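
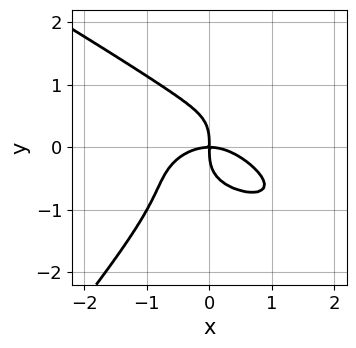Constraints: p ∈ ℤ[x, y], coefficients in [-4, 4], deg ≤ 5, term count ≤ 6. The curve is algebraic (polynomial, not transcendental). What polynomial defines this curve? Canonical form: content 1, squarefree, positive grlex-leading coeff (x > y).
2*x^2*y^2 + 2*x*y^3 - 3*y^4 - 2*x^3 - 3*x*y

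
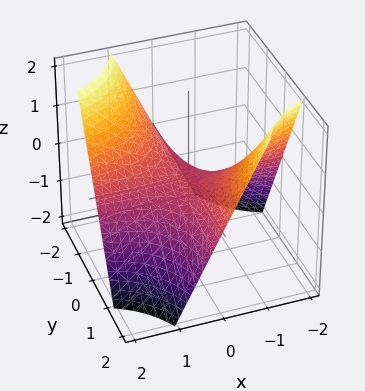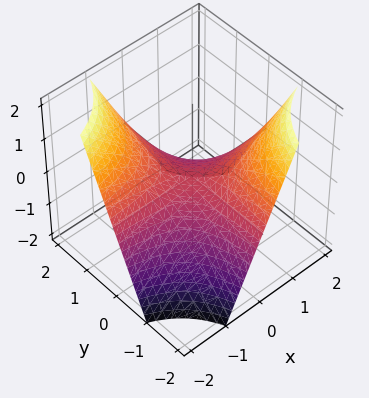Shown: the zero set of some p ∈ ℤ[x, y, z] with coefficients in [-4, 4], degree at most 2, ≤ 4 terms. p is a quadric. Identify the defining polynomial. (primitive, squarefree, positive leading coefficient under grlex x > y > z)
deg p = 2. A hyperbolic paraboloid; a quadric.
Checking where it meets the axes: it meets the z-axis at z = 0 (among the integer gridlines); every point of the y-axis in the box is on the surface; the visible x-axis segment lies entirely on the surface.
These observations pin down the coefficients.

x*y + z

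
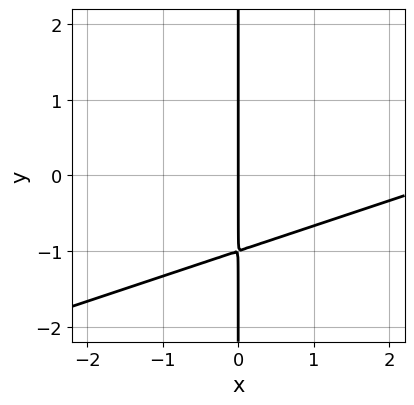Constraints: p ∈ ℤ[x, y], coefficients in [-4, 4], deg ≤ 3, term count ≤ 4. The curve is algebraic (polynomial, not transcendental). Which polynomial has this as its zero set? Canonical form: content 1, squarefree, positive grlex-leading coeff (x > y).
First, the degree is 2 — the shape is more complex than any degree-1 curve.
Then, against the integer gridlines: the visible y-axis segment lies entirely on the curve; one x-axis crossing is at x = 0.
Finally, together with the visible shape, these determine p as stated.

x^2 - 3*x*y - 3*x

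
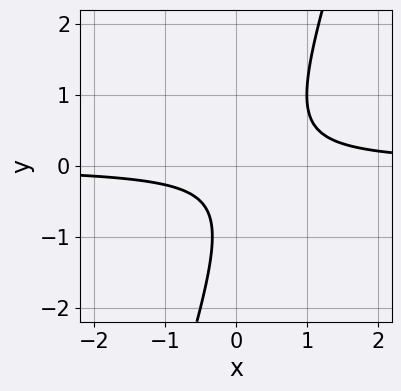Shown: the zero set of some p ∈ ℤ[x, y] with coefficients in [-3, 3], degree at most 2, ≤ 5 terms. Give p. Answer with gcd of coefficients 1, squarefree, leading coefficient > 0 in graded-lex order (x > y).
3*x*y - y^2 - y - 1

1. The degree is 2 — no degree-1 curve has this shape.
2. From the axis intercepts and sections: no y-intercept at any integer in the box; no x-intercept at any integer in the box.
3. Together with the visible shape, these determine p as stated.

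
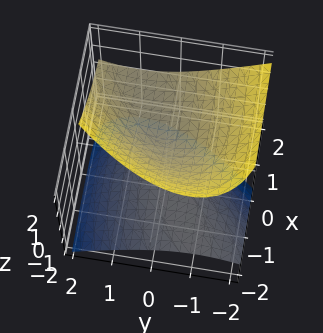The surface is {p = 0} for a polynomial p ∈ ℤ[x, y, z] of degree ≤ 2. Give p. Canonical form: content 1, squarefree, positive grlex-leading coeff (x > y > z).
x^2 - 2*x*y - 3*x*z + 2*y^2 - 3*z^2 + 1

1. There are 2 components. Treating them together as one polynomial.
2. The degree is 2 — a generic line meets the surface in up to 2 points.
3. Observable constraints: no y-intercept at any integer in the box; it misses every integer gridline on the x-axis.
4. Together with the visible shape, these determine p as stated.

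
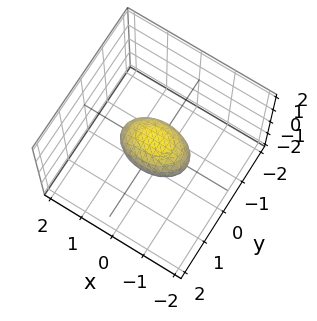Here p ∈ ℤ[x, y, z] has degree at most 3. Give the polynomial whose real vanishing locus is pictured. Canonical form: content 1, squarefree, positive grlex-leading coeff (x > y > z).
x^2 + 2*y^2 + 2*z^2 - 1

1. Degree: bounded and convex; a quadric, so deg p = 2.
2. Symmetries: it's symmetric under x → −x, forcing even powers of x; it's symmetric under z → −z, forcing even powers of z; the y ↦ −y reflection is a symmetry, so y appears only in even powers.
3. Against the integer gridlines: among the integer gridlines, it crosses the x-axis at x ∈ {-1, 1}.
4. Solving for integer coefficients yields p as stated.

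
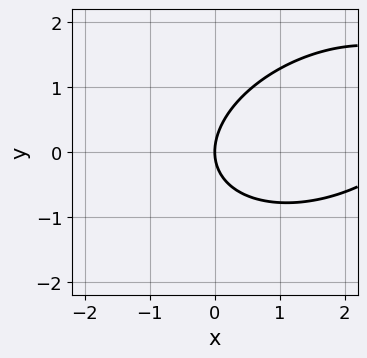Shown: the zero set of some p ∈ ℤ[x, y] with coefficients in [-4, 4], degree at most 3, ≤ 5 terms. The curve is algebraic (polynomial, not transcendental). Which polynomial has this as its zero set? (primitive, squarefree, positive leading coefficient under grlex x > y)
x^2 - x*y + 2*y^2 - 3*x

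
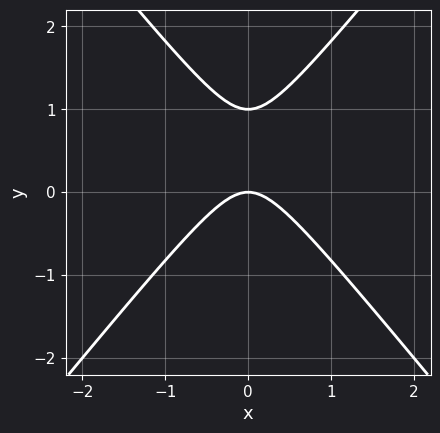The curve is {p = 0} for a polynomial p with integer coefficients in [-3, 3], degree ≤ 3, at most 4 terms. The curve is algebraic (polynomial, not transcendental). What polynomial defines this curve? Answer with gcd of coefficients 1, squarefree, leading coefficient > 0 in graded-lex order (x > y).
(a) The degree is 2 — a generic line meets the curve in up to 2 points.
(b) Symmetries: it's symmetric under x → −x, forcing even powers of x.
(c) From the visible intercepts: the y-axis gridline crossings are at y ∈ {0, 1}; it crosses the x-axis at the gridline x = 0.
(d) Putting this together gives p.

3*x^2 - 2*y^2 + 2*y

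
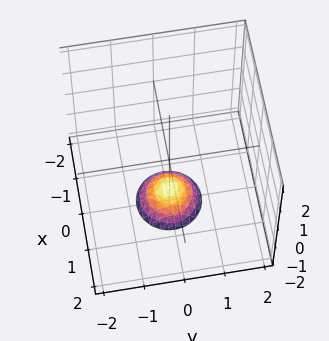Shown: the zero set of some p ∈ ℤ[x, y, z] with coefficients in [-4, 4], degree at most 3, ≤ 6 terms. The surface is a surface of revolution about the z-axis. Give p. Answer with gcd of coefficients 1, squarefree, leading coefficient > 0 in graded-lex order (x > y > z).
1. The degree is 2 — a generic line meets the surface in up to 2 points.
2. Symmetries: the surface is invariant under rotation about z: p = q(x² + y², z).
3. From the visible intercepts: it misses every integer gridline on the y-axis; a circular section at z = -2 has radius between 0 and 1; no x-intercept at any integer in the box.
4. These observations pin down the coefficients.

2*x^2 + 2*y^2 + 2*z + 3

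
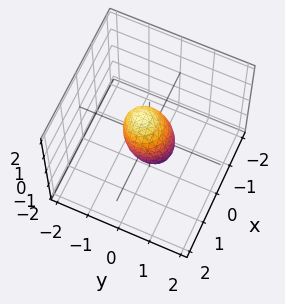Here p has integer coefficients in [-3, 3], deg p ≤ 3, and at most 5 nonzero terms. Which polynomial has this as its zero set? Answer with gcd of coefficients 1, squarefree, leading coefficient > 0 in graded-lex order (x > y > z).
2*x^2 + 2*y^2 + y*z + z^2 - 1

(a) The degree is 2 — a generic line meets the surface in up to 2 points.
(b) Against the integer gridlines: among the integer gridlines, it crosses the z-axis at z ∈ {-1, 1}.
(c) Fitting integer coefficients to these (and the overall shape) gives p.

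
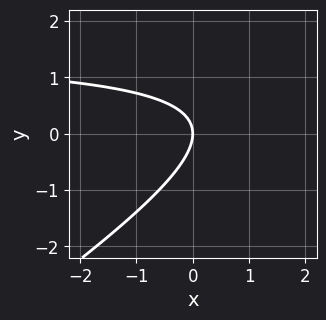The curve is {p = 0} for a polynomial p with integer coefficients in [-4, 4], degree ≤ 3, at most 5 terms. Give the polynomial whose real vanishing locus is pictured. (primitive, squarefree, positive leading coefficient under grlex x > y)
(a) deg p = 2. The shape is more complex than any degree-1 curve.
(b) Checking where it meets the axes: it crosses the y-axis at the gridline y = 0; it crosses the x-axis at the gridline x = 0.
(c) These observations pin down the coefficients.

2*x*y - 3*y^2 - 3*x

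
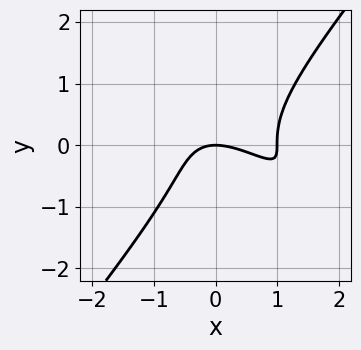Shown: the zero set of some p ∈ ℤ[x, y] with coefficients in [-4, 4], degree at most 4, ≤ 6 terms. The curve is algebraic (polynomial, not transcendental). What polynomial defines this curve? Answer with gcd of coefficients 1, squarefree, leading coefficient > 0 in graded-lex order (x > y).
2*x^3 + 3*x^2*y - 3*y^3 - 2*x^2 - 3*y

Degree: the shape is more complex than any degree-2 curve, so deg p = 3.
From the visible intercepts: among the integer gridlines, it crosses the x-axis at x ∈ {0, 1}; it crosses the y-axis at the gridline y = 0.
These observations pin down the coefficients.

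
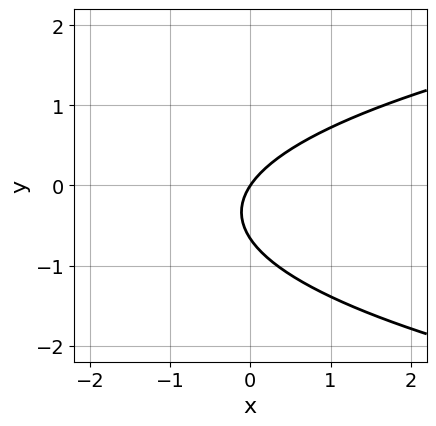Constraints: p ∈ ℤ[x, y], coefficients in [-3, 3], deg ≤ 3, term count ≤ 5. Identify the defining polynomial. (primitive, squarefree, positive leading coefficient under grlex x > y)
3*y^2 - 3*x + 2*y

1. The degree is 2 — the shape is more complex than any degree-1 curve.
2. Reading off the gridlines: one x-axis crossing is at x = 0; it meets the y-axis at y = 0 (among the integer gridlines).
3. These observations pin down the coefficients.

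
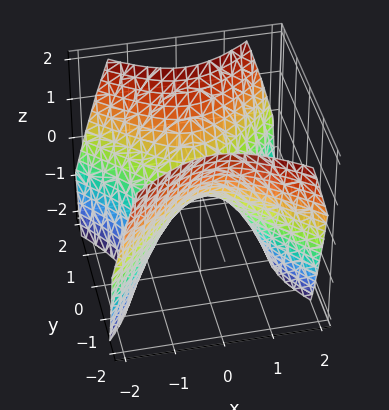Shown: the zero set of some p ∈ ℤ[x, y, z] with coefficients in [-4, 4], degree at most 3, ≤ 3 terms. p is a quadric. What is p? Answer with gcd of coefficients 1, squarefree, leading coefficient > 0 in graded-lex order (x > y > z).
x^2 - y^2 + z

1. deg p = 2.
2. Symmetries: mirror symmetry x ↦ −x ⇒ only even powers of x; it's symmetric under y → −y, forcing even powers of y.
3. From the visible intercepts: one z-axis crossing is at z = 0; it meets the y-axis at y = 0 (among the integer gridlines); one x-axis crossing is at x = 0.
4. Putting this together gives p.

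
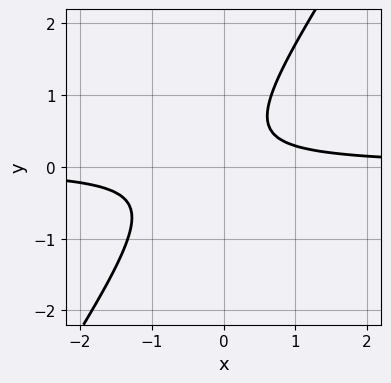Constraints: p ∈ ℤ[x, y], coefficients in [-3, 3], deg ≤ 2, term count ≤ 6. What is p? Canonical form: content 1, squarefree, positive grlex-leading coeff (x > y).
3*x*y - 2*y^2 + y - 1

(a) deg p = 2.
(b) From the visible intercepts: the curve avoids every integer y-axis point in the box; the curve avoids every integer x-axis point in the box.
(c) Together with the visible shape, these determine p as stated.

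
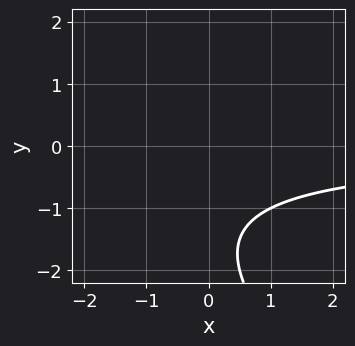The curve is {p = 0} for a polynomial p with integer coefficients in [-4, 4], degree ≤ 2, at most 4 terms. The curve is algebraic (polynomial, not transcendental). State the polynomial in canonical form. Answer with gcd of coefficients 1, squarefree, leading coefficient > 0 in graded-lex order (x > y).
First, the degree is 2 — a generic line meets the curve in up to 2 points.
Then, from the axis intercepts and sections: the curve avoids every integer x-axis point in the box; the curve avoids every integer y-axis point in the box.
Finally, assembling these constraints gives the stated polynomial.

x*y + y^2 + 3*y + 3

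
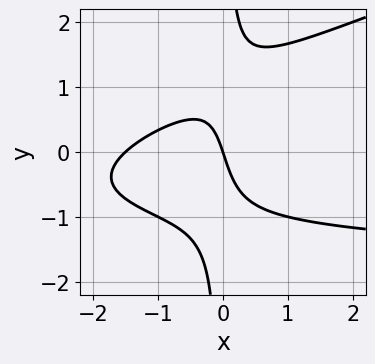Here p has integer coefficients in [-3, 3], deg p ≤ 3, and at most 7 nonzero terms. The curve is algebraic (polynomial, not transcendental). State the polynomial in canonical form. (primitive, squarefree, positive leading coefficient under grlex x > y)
First, deg p = 3. No degree-2 curve has this shape.
Next, from the axis intercepts and sections: it meets the y-axis at y = 0 (among the integer gridlines); one x-axis crossing is at x = 0.
Finally, matching integer coefficients to the picture gives p.

x^2*y - 3*x*y^2 + 2*x^2 + 3*x + y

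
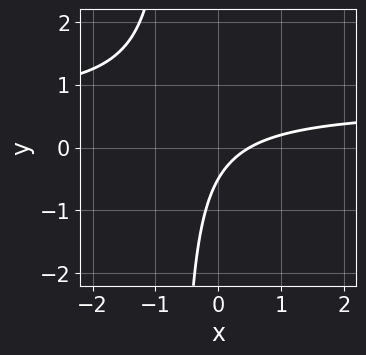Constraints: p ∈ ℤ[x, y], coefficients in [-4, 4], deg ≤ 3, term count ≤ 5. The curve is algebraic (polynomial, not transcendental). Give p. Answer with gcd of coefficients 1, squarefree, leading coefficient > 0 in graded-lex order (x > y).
(a) deg p = 2.
(b) Putting this together gives p.

3*x*y - 2*x + 2*y + 1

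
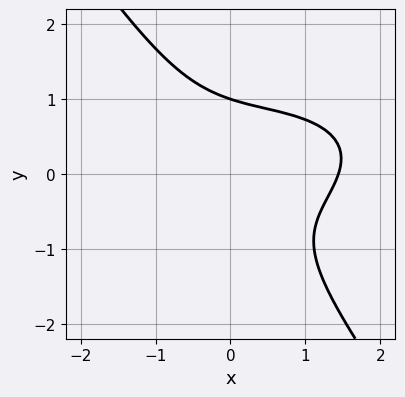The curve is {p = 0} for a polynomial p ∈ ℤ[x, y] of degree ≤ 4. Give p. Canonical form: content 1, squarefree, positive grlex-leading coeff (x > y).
1. Degree: a generic line meets the curve in up to 3 points, so deg p = 3.
2. From the axis intercepts and sections: it meets the y-axis at y = 1 (among the integer gridlines).
3. These observations pin down the coefficients.

x^3 - x^2*y + 3*x*y^2 + 3*y^3 - 3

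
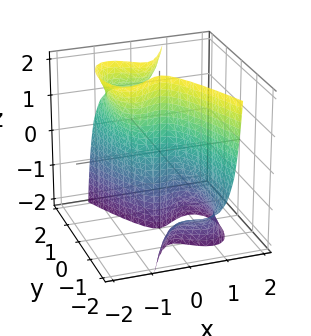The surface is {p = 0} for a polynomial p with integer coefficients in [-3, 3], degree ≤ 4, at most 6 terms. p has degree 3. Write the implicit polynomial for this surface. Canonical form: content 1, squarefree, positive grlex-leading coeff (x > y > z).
3*x^3 + 2*x^2*z - y^2*z + 2*y

1. deg p = 3.
2. From the axis intercepts and sections: the visible z-axis segment lies entirely on the surface; it crosses the x-axis at the gridline x = 0; it meets the y-axis at y = 0 (among the integer gridlines).
3. Assembling these constraints gives the stated polynomial.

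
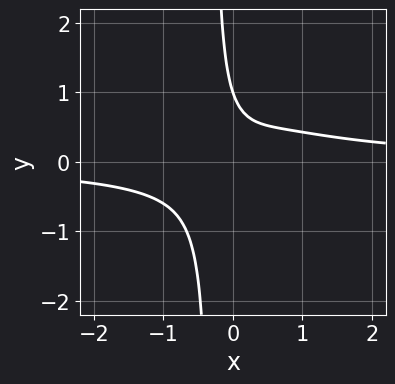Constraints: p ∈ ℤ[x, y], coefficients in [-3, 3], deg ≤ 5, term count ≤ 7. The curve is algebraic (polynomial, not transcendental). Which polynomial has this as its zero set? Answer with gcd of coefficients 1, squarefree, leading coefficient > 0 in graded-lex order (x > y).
3*x^3*y - 2*x^2 + 3*x*y + y - 1

First, deg p = 4.
Next, against the integer gridlines: one y-axis crossing is at y = 1; the curve avoids every integer x-axis point in the box.
Finally, the integer polynomial consistent with all of this is the stated p.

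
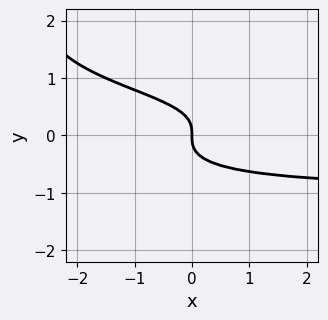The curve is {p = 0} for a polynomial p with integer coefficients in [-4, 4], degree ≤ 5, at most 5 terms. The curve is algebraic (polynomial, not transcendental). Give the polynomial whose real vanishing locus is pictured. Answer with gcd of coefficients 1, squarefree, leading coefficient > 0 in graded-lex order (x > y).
deg p = 4.
Checking where it meets the axes: it meets the y-axis at y = 0 (among the integer gridlines); it meets the x-axis at x = 0 (among the integer gridlines).
Fitting integer coefficients to these (and the overall shape) gives p.

x*y^3 + 3*y^3 + x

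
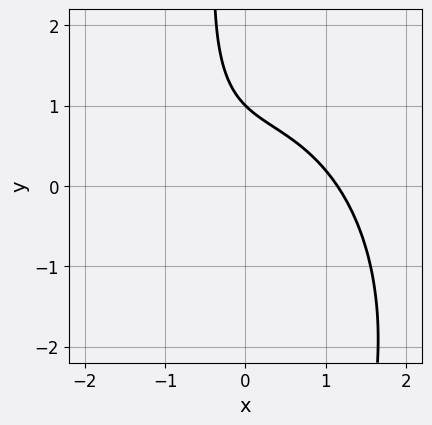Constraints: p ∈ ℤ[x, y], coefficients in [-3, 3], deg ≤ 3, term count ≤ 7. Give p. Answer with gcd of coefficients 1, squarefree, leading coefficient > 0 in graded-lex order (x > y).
2*x^3 + x*y^2 + 2*x*y + 3*y - 3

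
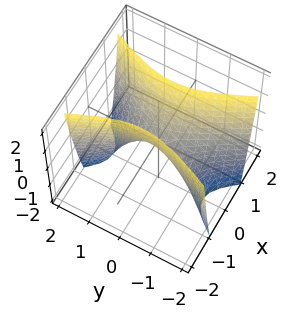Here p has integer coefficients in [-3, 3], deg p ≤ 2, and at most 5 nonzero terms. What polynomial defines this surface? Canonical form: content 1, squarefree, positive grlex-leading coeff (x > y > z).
3*x^2 - y^2 - z

The degree is 2 — a hyperbolic paraboloid; a quadric.
Symmetries: it's symmetric under y → −y, forcing even powers of y; mirror symmetry x ↦ −x ⇒ only even powers of x.
Reading off the gridlines: it meets the z-axis at z = 0 (among the integer gridlines); it crosses the y-axis at the gridline y = 0; one x-axis crossing is at x = 0.
Together with the visible shape, these determine p as stated.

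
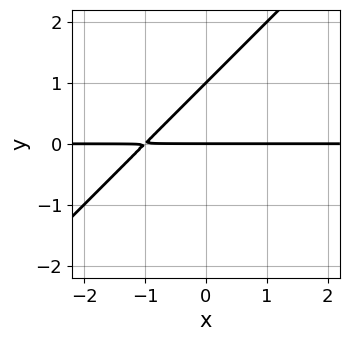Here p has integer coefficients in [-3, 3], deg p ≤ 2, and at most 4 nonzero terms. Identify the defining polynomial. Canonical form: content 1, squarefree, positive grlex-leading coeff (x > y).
First, the degree is 2 — no degree-1 curve has this shape.
Next, observable constraints: the y-axis gridline crossings are at y ∈ {0, 1}; every point of the x-axis in the box is on the curve.
Finally, matching integer coefficients to the picture gives p.

x*y - y^2 + y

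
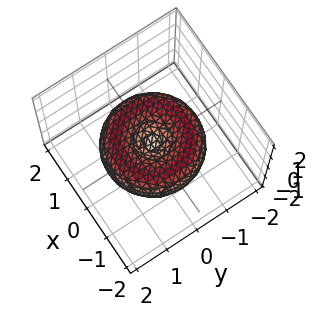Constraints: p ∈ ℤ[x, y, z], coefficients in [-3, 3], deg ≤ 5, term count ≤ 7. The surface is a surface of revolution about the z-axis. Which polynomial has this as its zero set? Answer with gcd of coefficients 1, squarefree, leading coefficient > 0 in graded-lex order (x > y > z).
x^4 + 2*x^2*y^2 + y^4 - 2*x^2 - 2*y^2 + 3*z^2

Degree: a generic line meets the surface in up to 4 points, so deg p = 4.
Symmetry: the z-axis is an axis of rotation, so x and y enter only as x² + y².
Reading off the gridlines: it crosses the y-axis at the gridline y = 0; it crosses the z-axis at the gridline z = 0; a circular section at z = 0 has radius between 1 and 2; one x-axis crossing is at x = 0.
These observations pin down the coefficients.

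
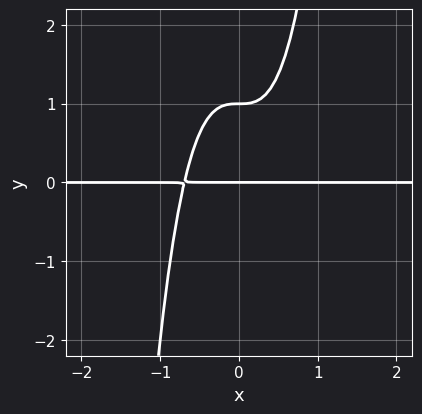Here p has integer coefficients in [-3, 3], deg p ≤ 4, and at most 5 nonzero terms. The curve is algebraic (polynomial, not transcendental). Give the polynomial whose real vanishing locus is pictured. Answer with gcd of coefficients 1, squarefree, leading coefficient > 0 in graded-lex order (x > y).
3*x^3*y - y^2 + y

(a) The degree is 4 — no degree-3 curve has this shape.
(b) From the visible intercepts: the y-axis gridline crossings are at y ∈ {0, 1}; the visible x-axis segment lies entirely on the curve.
(c) These observations pin down the coefficients.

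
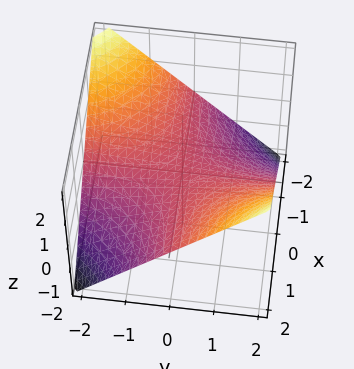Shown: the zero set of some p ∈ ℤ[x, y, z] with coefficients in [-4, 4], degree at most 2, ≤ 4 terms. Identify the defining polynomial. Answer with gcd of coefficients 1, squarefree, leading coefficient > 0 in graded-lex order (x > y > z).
(a) Degree: a hyperbolic paraboloid; a quadric, so deg p = 2.
(b) Reading off the gridlines: every point of the x-axis in the box is on the surface; it meets the z-axis at z = 0 (among the integer gridlines); every point of the y-axis in the box is on the surface.
(c) Putting this together gives p.

x*y - 2*z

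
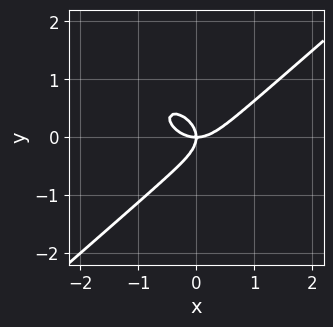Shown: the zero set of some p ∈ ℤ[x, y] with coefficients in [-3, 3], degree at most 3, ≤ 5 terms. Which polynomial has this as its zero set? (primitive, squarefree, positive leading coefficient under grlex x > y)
2*x^3 - 3*y^3 - 2*x*y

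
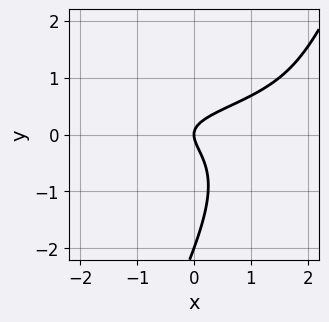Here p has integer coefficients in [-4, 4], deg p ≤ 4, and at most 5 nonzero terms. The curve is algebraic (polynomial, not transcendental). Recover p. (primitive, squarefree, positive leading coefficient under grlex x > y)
2*x*y^2 - y^3 - x*y - 2*y^2 + x

1. Degree: a generic line meets the curve in up to 3 points, so deg p = 3.
2. From the axis intercepts and sections: it crosses the x-axis at the gridline x = 0; the y-axis gridline crossings are at y ∈ {-2, 0}.
3. These observations pin down the coefficients.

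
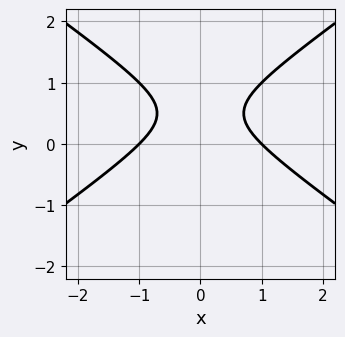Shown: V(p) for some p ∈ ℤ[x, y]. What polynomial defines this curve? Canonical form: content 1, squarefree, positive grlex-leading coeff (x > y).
The degree is 2 — no degree-1 curve has this shape.
Symmetries: mirror symmetry x ↦ −x ⇒ only even powers of x.
From the axis intercepts and sections: the x-axis gridline crossings are at x ∈ {-1, 1}; it misses every integer gridline on the y-axis.
Matching integer coefficients to the picture gives p.

x^2 - 2*y^2 + 2*y - 1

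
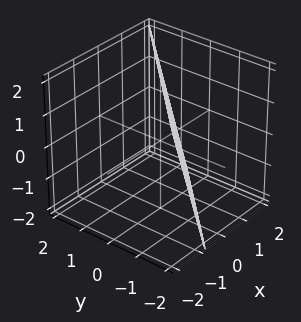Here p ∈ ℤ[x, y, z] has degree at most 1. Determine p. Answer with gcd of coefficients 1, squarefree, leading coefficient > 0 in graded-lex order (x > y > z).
1. The degree is 1 — every cross-section is a straight line — this is a plane.
2. Checking where it meets the axes: one z-axis crossing is at z = 2.
3. Together with the visible shape, these determine p as stated.

3*x - 3*y + z - 2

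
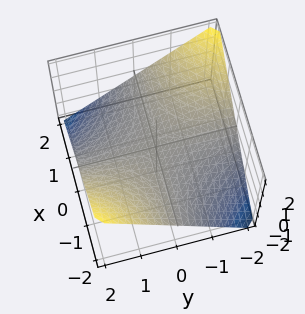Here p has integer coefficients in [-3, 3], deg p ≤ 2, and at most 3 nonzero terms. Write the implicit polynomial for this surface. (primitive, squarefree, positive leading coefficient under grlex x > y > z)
x*y + 2*z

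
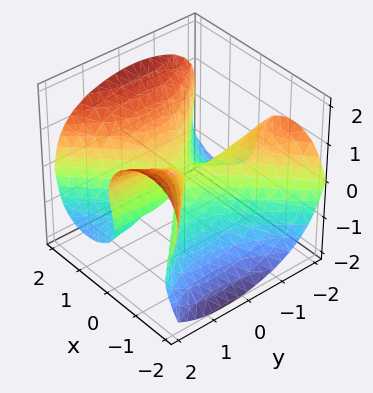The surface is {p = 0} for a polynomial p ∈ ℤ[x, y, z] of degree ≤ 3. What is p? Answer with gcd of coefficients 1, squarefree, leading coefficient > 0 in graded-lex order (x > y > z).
2*x^3 - 2*x*y^2 - x*y*z - 3*z^3 + y*z

(a) The degree is 3 — the shape is more complex than any degree-2 surface.
(b) Observable constraints: the visible y-axis segment lies entirely on the surface; it crosses the x-axis at the gridline x = 0; it meets the z-axis at z = 0 (among the integer gridlines).
(c) Assembling these constraints gives the stated polynomial.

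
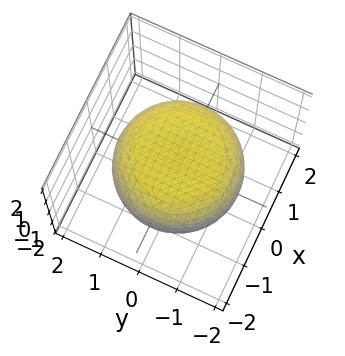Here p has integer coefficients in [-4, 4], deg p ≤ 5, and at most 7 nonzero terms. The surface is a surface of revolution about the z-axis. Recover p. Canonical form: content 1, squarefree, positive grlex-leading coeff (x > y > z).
First, the degree is 4 — a generic line meets the surface in up to 4 points.
Next, by symmetry, the z-axis is an axis of rotation, so x and y enter only as x² + y².
Then, observable constraints: the z-axis gridline crossings are at z ∈ {-1, 1}; a circular section at z = 1 has radius exactly 1.
Finally, matching integer coefficients to the picture gives p.

x^4 + 2*x^2*y^2 + y^4 - x^2 - y^2 + 3*z^2 - 3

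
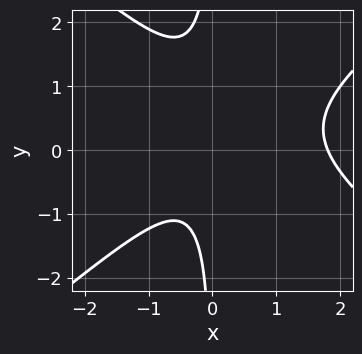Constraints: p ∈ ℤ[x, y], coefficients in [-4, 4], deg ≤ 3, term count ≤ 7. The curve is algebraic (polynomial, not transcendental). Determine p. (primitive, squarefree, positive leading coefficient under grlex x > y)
1. deg p = 3. A generic line meets the curve in up to 3 points.
2. Observable constraints: the curve avoids every integer y-axis point in the box.
3. Matching integer coefficients to the picture gives p.

2*x^3 - 3*x*y^2 - 3*x^2 + 2*x*y - 2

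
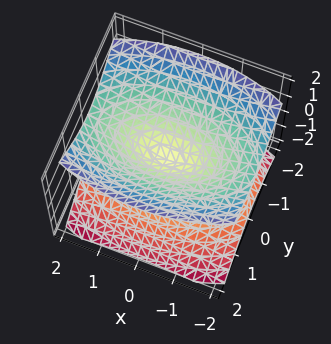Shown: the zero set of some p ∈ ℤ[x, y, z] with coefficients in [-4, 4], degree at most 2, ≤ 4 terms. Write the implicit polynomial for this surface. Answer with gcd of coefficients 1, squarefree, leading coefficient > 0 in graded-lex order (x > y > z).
x^2 + 3*y^2 - 3*z^2

(a) I count 2 distinct pieces. They look like related sheets of one shape, so recover p as a whole.
(b) Degree: two nappes meeting at a single point; a quadric, so deg p = 2.
(c) Symmetries: it's symmetric under x → −x, forcing even powers of x; the y ↦ −y reflection is a symmetry, so y appears only in even powers; mirror symmetry z ↦ −z ⇒ only even powers of z.
(d) Observable constraints: it meets the y-axis at y = 0 (among the integer gridlines); one x-axis crossing is at x = 0.
(e) Matching integer coefficients to the picture gives p.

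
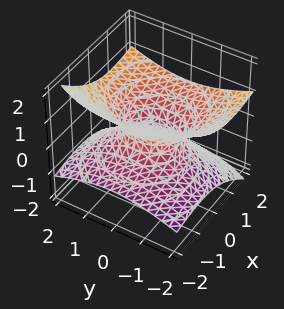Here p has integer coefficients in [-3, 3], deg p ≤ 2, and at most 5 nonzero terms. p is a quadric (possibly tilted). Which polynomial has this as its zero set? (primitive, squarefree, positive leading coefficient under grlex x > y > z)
1. The degree is 2 — the shape is more complex than any degree-1 surface.
2. From the visible intercepts: among the integer gridlines, it crosses the y-axis at y ∈ {-1, 1}; it misses every integer gridline on the z-axis; among the integer gridlines, it crosses the x-axis at x ∈ {-1, 1}.
3. Matching integer coefficients to the picture gives p.

x^2 - 2*x*z + y^2 - 3*z^2 - 1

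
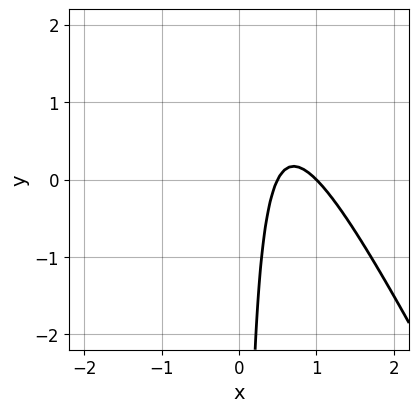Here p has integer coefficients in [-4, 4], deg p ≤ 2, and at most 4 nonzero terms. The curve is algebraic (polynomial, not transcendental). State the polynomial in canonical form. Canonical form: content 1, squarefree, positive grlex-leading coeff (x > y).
First, degree: a generic line meets the curve in up to 2 points, so deg p = 2.
Next, checking where it meets the axes: no y-intercept at any integer in the box; it crosses the x-axis at the gridline x = 1.
Finally, solving for integer coefficients yields p as stated.

2*x^2 + x*y - 3*x + 1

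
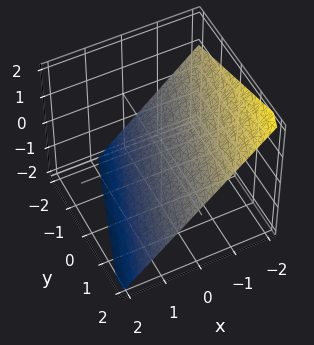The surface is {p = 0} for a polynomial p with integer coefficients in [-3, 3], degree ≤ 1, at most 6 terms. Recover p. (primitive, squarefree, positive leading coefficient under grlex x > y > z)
3*x - y + 3*z + 2

deg p = 1. Every cross-section is a straight line — this is a plane.
Against the integer gridlines: one y-axis crossing is at y = 2.
These observations pin down the coefficients.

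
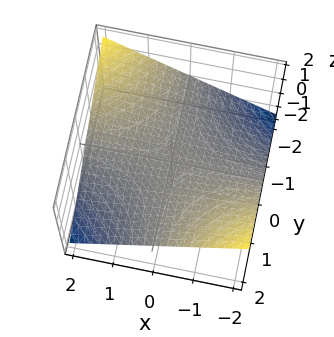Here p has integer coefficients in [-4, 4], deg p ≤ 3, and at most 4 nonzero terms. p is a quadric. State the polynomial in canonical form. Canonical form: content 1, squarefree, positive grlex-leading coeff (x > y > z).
1. deg p = 2. A saddle surface; a quadric.
2. Checking where it meets the axes: every point of the x-axis in the box is on the surface; it meets the z-axis at z = 0 (among the integer gridlines).
3. Matching integer coefficients to the picture gives p. Check: (0, -1, 0) on the y-axis lies on the surface, and p(0, -1, 0) = 0. ✓

x*y + 3*z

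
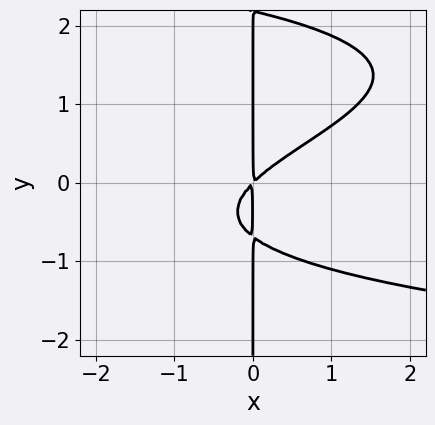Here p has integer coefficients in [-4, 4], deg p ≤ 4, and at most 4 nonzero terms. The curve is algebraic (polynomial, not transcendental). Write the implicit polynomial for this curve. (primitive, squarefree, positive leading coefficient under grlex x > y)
2*x*y^3 - 3*x*y^2 + 3*x^2 - 3*x*y

(a) Degree: the shape is more complex than any degree-3 curve, so deg p = 4.
(b) Reading off the gridlines: every point of the y-axis in the box is on the curve.
(c) These observations pin down the coefficients.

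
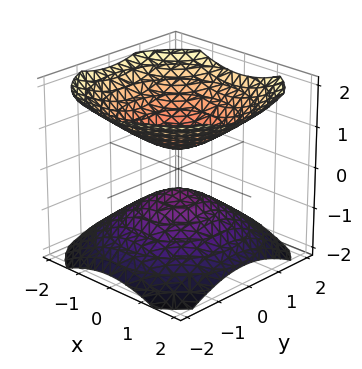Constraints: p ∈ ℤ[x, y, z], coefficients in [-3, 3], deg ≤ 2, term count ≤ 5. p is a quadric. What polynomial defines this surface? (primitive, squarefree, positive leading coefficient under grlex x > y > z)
2*x^2 + 2*y^2 - 3*z^2 + 1

1. There are 2 components. They look like related sheets of one shape, so recover p as a whole.
2. deg p = 2. Two separate bowl-shaped sheets opening away from each other; a quadric.
3. Symmetries: the z ↦ −z reflection is a symmetry, so z appears only in even powers; the surface is invariant under rotation about z: p = q(x² + y², z).
4. Checking where it meets the axes: no x-intercept at any integer in the box; no y-intercept at any integer in the box; a circular section at z = -1 has radius exactly 1.
5. Putting this together gives p.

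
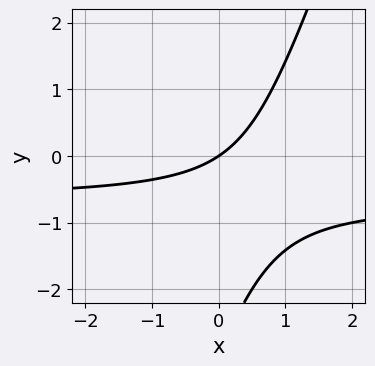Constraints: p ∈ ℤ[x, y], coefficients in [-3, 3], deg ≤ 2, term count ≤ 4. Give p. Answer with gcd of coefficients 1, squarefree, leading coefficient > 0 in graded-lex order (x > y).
3*x*y - y^2 + 2*x - 3*y

Degree: no degree-1 curve has this shape, so deg p = 2.
Checking where it meets the axes: one y-axis crossing is at y = 0; one x-axis crossing is at x = 0.
The integer polynomial consistent with all of this is the stated p.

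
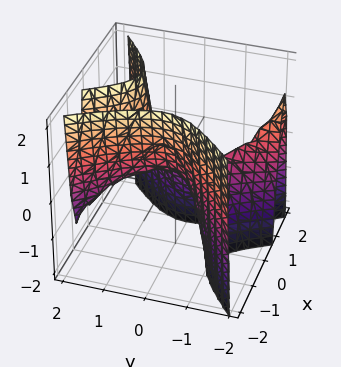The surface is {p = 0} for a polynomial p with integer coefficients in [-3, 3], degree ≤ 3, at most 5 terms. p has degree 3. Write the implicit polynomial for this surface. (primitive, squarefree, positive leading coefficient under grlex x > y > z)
(a) deg p = 3.
(b) From the axis intercepts and sections: it crosses the y-axis at the gridline y = 0; it crosses the x-axis at the gridline x = 0; it meets the z-axis at z = 0 (among the integer gridlines).
(c) These observations pin down the coefficients.

3*x^3 - 3*x*y^2 - y^3 + z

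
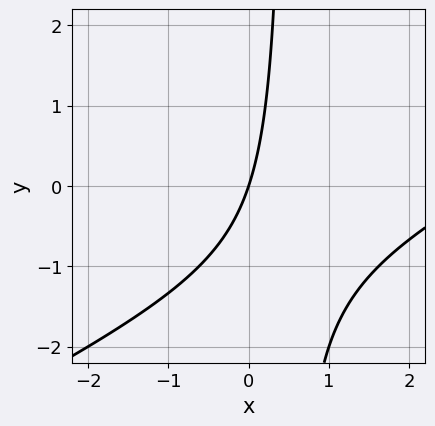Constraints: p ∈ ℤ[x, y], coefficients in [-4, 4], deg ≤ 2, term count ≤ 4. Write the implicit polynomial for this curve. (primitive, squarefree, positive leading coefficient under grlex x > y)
x^2 - 2*x*y - 3*x + y

(a) deg p = 2. No degree-1 curve has this shape.
(b) Observable constraints: it meets the y-axis at y = 0 (among the integer gridlines); it crosses the x-axis at the gridline x = 0.
(c) Putting this together gives p.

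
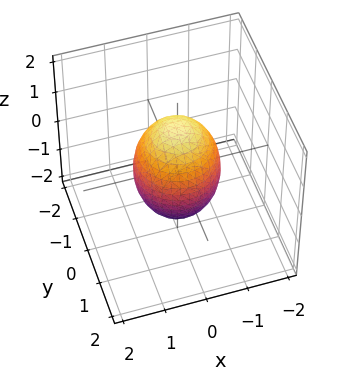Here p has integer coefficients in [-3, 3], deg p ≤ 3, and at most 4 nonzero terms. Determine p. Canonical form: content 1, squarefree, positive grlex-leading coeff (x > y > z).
2*x^2 + 2*y^2 + z^2 - 2

1. deg p = 2. A closed, bounded, convex surface; a quadric.
2. Symmetries: it's symmetric under z → −z, forcing even powers of z; rotational symmetry about the z-axis ⇒ p depends on x, y only through x² + y².
3. From the axis intercepts and sections: the y-axis gridline crossings are at y ∈ {-1, 1}; a circular section at z = 1 has radius between 0 and 1; the x-axis gridline crossings are at x ∈ {-1, 1}.
4. Fitting integer coefficients to these (and the overall shape) gives p.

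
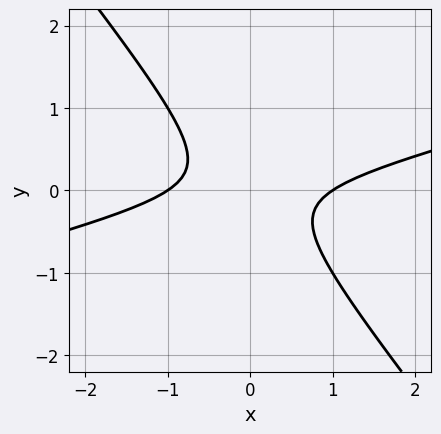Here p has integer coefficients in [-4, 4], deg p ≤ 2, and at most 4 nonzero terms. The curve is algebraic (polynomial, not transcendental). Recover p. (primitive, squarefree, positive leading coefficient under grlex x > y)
x^2 - 3*x*y - 3*y^2 - 1

1. deg p = 2. No degree-1 curve has this shape.
2. From the visible intercepts: the curve avoids every integer y-axis point in the box; the x-axis gridline crossings are at x ∈ {-1, 1}.
3. These observations pin down the coefficients.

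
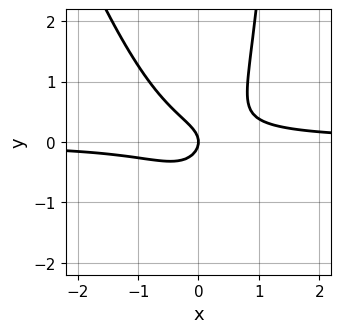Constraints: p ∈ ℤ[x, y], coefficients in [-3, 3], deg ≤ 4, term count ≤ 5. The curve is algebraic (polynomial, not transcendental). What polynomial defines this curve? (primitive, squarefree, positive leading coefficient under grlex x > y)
3*x^2*y + x*y^2 - 2*y^2 - x

deg p = 3.
Against the integer gridlines: it crosses the x-axis at the gridline x = 0; one y-axis crossing is at y = 0.
These observations pin down the coefficients.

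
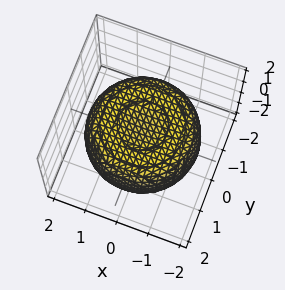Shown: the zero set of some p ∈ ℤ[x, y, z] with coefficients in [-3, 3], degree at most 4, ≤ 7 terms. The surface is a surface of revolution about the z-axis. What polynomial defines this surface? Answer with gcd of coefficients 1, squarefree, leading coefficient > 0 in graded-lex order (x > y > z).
1. Degree: a generic line meets the surface in up to 4 points, so deg p = 4.
2. Symmetry: every cross-section ⟂ z is a circle, so x, y appear only via x² + y².
3. Observable constraints: a circular section at z = -1 has radius exactly 1.
4. Solving for integer coefficients yields p as stated.

x^4 + 2*x^2*y^2 + y^4 - 2*x^2 - 2*y^2 + 3*z^2 - 2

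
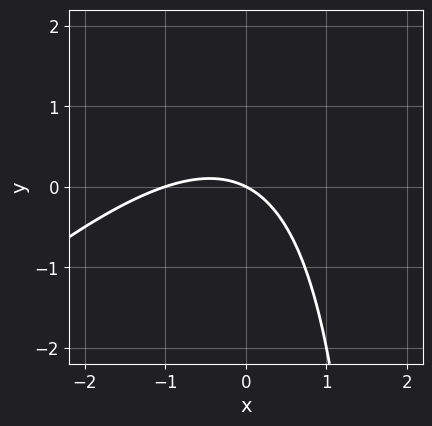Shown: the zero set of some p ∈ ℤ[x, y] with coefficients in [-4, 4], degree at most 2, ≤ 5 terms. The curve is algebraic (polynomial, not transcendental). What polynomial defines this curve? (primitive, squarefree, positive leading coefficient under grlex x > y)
x^2 - x*y + x + 2*y

(a) The degree is 2 — the shape is more complex than any degree-1 curve.
(b) Checking where it meets the axes: among the integer gridlines, it crosses the x-axis at x ∈ {-1, 0}; one y-axis crossing is at y = 0.
(c) Assembling these constraints gives the stated polynomial.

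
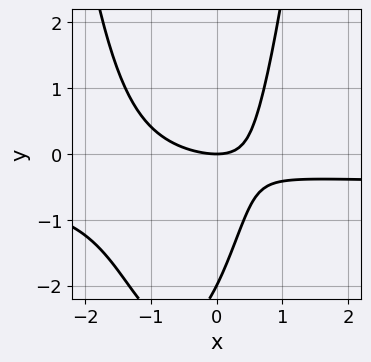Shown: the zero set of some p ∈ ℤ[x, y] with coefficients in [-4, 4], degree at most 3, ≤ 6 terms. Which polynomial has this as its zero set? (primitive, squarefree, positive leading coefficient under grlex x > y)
2*x^2*y + x^2 + 2*x*y - y^2 - 2*y

The degree is 3 — no degree-2 curve has this shape.
Against the integer gridlines: the y-axis gridline crossings are at y ∈ {-2, 0}; one x-axis crossing is at x = 0.
Solving for integer coefficients yields p as stated.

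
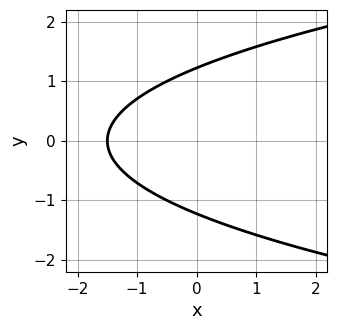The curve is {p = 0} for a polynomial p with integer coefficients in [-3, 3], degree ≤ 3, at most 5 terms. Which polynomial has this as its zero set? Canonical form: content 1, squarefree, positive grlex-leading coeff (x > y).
2*y^2 - 2*x - 3

1. Degree: no degree-1 curve has this shape, so deg p = 2.
2. Symmetries: it's symmetric under y → −y, forcing even powers of y.
3. Solving for integer coefficients yields p as stated.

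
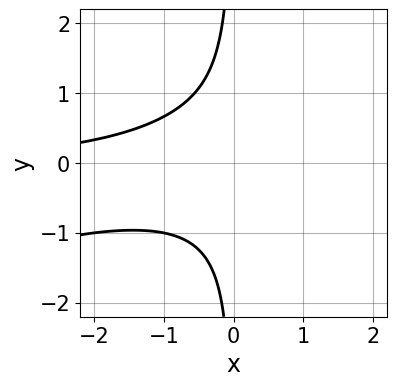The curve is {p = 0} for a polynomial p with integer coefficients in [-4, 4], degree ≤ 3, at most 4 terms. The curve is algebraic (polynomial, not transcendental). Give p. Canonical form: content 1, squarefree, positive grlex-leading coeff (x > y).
x^2*y - 3*x*y^2 - 2

First, the degree is 3 — a generic line meets the curve in up to 3 points.
Next, from the visible intercepts: the curve avoids every integer y-axis point in the box; the curve avoids every integer x-axis point in the box.
Finally, together with the visible shape, these determine p as stated.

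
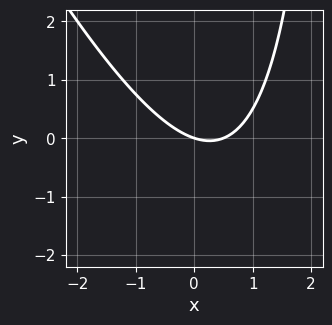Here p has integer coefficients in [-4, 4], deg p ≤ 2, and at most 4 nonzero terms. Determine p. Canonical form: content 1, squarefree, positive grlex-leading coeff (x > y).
2*x^2 + x*y - x - 3*y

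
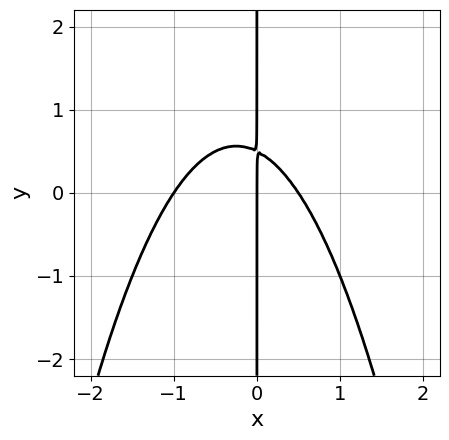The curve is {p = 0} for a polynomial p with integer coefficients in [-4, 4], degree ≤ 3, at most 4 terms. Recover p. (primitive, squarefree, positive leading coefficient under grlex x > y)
2*x^3 + x^2 + 2*x*y - x

deg p = 3. No degree-2 curve has this shape.
From the axis intercepts and sections: among the integer gridlines, it crosses the x-axis at x ∈ {-1, 0}; every point of the y-axis in the box is on the curve.
Solving for integer coefficients yields p as stated.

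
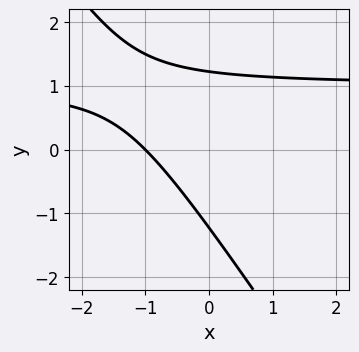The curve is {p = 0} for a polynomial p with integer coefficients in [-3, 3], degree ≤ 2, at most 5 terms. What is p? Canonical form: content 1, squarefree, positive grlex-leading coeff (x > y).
3*x*y + 2*y^2 - 3*x - 3

First, the degree is 2 — no degree-1 curve has this shape.
Next, checking where it meets the axes: one x-axis crossing is at x = -1.
Finally, putting this together gives p.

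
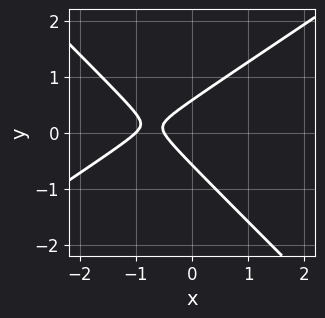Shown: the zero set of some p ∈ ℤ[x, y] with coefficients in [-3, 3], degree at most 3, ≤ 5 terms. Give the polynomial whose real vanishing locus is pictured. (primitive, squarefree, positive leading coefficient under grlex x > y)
1. Degree: a generic line meets the curve in up to 2 points, so deg p = 2.
2. Against the integer gridlines: one x-axis crossing is at x = -1.
3. Solving for integer coefficients yields p as stated.

2*x^2 - x*y - 3*y^2 + 3*x + 1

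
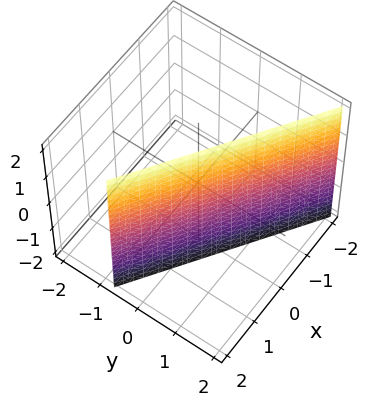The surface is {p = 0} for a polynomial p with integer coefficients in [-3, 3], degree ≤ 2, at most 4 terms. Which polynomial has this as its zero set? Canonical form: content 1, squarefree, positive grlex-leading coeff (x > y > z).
First, the degree is 1 — every cross-section is a straight line — this is a plane.
Then, observable constraints: no z-intercept at any integer in the box; it meets the x-axis at x = 1 (among the integer gridlines).
Finally, matching integer coefficients to the picture gives p.

2*x + 3*y - 2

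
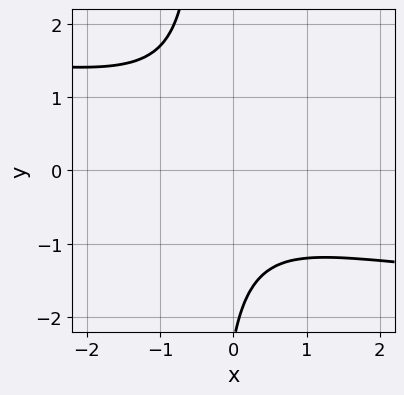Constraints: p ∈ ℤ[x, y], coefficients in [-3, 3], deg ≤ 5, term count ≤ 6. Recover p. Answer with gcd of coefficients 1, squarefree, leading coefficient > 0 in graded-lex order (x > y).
3*x*y^3 + y^3 + 2*x^2 + 2*y^2 + 2

1. The degree is 4 — the shape is more complex than any degree-3 curve.
2. Reading off the gridlines: the curve avoids every integer x-axis point in the box; it misses every integer gridline on the y-axis.
3. Putting this together gives p.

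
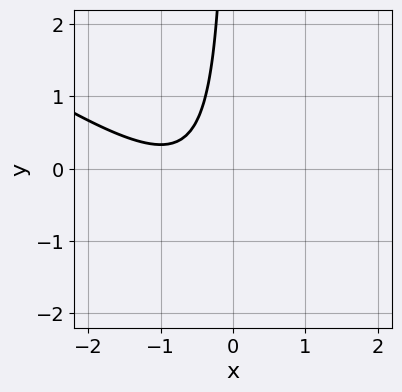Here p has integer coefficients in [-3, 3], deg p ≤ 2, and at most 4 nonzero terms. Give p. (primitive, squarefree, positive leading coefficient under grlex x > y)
2*x^2 + 3*x*y + 3*x + 2

First, degree: a generic line meets the curve in up to 2 points, so deg p = 2.
Then, from the axis intercepts and sections: no x-intercept at any integer in the box; it misses every integer gridline on the y-axis.
Finally, putting this together gives p.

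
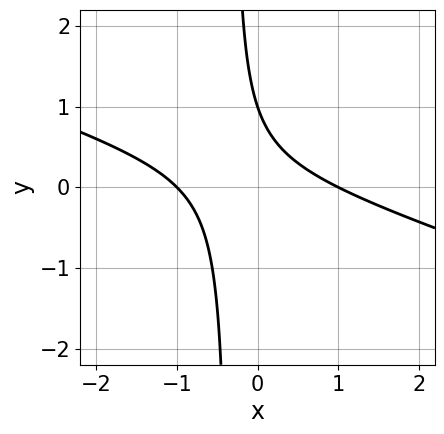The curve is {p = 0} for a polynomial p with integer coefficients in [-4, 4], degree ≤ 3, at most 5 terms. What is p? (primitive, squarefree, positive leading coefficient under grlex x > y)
Degree: the shape is more complex than any degree-1 curve, so deg p = 2.
Checking where it meets the axes: the x-axis gridline crossings are at x ∈ {-1, 1}; it meets the y-axis at y = 1 (among the integer gridlines).
Matching integer coefficients to the picture gives p.

x^2 + 3*x*y + y - 1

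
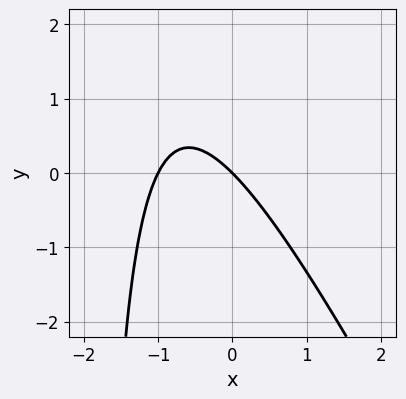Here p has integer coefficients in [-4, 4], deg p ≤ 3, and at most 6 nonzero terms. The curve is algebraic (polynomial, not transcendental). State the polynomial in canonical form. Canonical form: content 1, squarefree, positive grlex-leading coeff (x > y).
1. Degree: a generic line meets the curve in up to 2 points, so deg p = 2.
2. From the axis intercepts and sections: the x-axis gridline crossings are at x ∈ {-1, 0}; it meets the y-axis at y = 0 (among the integer gridlines).
3. Matching integer coefficients to the picture gives p.

2*x^2 + x*y + 2*x + 2*y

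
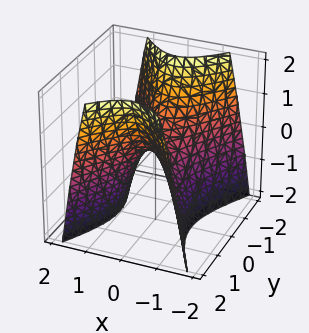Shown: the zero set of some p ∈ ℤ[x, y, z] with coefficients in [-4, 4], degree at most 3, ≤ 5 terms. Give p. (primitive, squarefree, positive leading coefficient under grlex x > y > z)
First, degree: a hyperbolic paraboloid; a quadric, so deg p = 2.
Then, symmetries: it's symmetric under y → −y, forcing even powers of y; mirror symmetry x ↦ −x ⇒ only even powers of x.
Next, reading off the gridlines: one z-axis crossing is at z = 0; it crosses the x-axis at the gridline x = 0.
Finally, putting this together gives p.

2*x^2 - y^2 + z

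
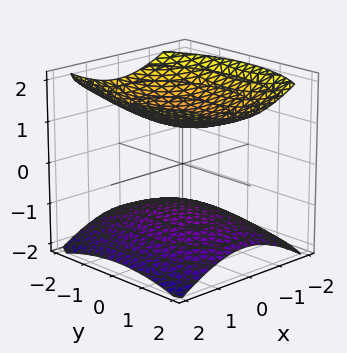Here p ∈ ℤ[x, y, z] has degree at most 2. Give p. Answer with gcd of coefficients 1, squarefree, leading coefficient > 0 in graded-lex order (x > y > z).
2*x^2 + y^2 - 3*z^2 + 3

(a) The picture has 2 separate pieces.
(b) deg p = 2.
(c) Symmetries: the z ↦ −z reflection is a symmetry, so z appears only in even powers; mirror symmetry x ↦ −x ⇒ only even powers of x; the y ↦ −y reflection is a symmetry, so y appears only in even powers.
(d) From the axis intercepts and sections: among the integer gridlines, it crosses the z-axis at z ∈ {-1, 1}; the surface avoids every integer y-axis point in the box; no x-intercept at any integer in the box.
(e) These observations pin down the coefficients.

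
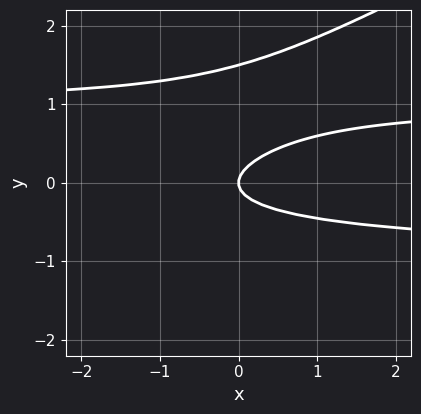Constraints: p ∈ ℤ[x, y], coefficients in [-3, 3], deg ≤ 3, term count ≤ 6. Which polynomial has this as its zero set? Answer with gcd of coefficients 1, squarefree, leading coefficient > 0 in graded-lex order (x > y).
First, degree: no degree-2 curve has this shape, so deg p = 3.
Next, from the axis intercepts and sections: it crosses the x-axis at the gridline x = 0; one y-axis crossing is at y = 0.
Finally, these observations pin down the coefficients.

x*y^2 - 2*y^3 + 3*y^2 - x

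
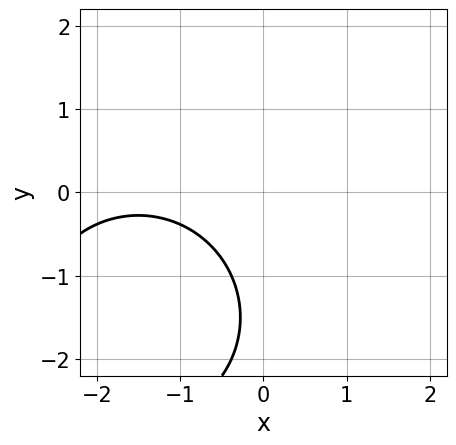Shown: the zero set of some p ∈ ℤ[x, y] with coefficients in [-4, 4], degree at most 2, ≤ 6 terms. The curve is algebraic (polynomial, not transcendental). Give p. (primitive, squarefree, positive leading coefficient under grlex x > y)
x^2 + y^2 + 3*x + 3*y + 3

First, degree: a generic line meets the curve in up to 2 points, so deg p = 2.
Next, from the visible intercepts: the curve avoids every integer y-axis point in the box; no x-intercept at any integer in the box.
Finally, putting this together gives p.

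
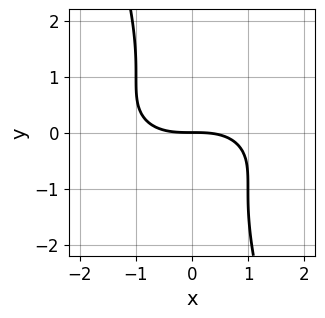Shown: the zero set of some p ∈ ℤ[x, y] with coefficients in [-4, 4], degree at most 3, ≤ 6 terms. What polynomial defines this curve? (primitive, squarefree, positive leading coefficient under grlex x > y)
(a) Degree: a generic line meets the curve in up to 3 points, so deg p = 3.
(b) Checking where it meets the axes: it meets the x-axis at x = 0 (among the integer gridlines); it crosses the y-axis at the gridline y = 0.
(c) Assembling these constraints gives the stated polynomial.

x^3 + 3*x*y^2 + y^3 + 3*y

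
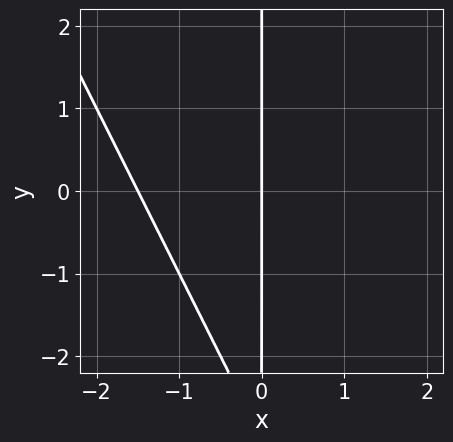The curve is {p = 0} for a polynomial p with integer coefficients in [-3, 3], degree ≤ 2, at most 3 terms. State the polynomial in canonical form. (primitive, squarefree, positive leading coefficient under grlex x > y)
(a) The degree is 2 — no degree-1 curve has this shape.
(b) Checking where it meets the axes: one x-axis crossing is at x = 0; every point of the y-axis in the box is on the curve.
(c) Putting this together gives p.

2*x^2 + x*y + 3*x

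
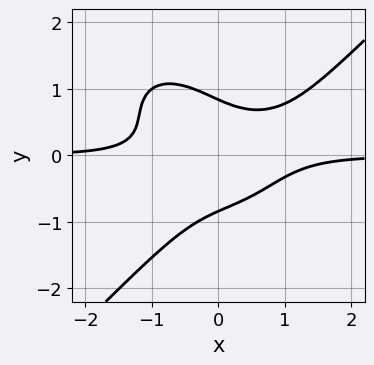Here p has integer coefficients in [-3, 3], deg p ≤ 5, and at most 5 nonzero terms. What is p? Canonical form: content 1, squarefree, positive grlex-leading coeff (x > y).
2*x^3*y - 2*y^4 - 3*x*y^2 + 1

The degree is 4 — no degree-3 curve has this shape.
Checking where it meets the axes: it misses every integer gridline on the x-axis.
Solving for integer coefficients yields p as stated.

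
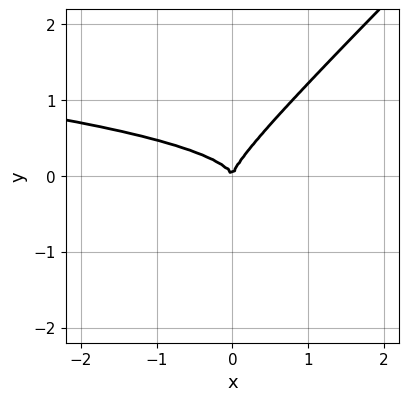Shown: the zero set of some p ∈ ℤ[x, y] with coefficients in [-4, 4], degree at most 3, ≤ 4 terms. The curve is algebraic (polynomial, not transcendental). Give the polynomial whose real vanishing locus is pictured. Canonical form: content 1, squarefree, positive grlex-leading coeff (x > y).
1. The degree is 3 — the shape is more complex than any degree-2 curve.
2. Observable constraints: it meets the x-axis at x = 0 (among the integer gridlines); one y-axis crossing is at y = 0.
3. Matching integer coefficients to the picture gives p.

3*x*y^2 - 3*y^3 + x^2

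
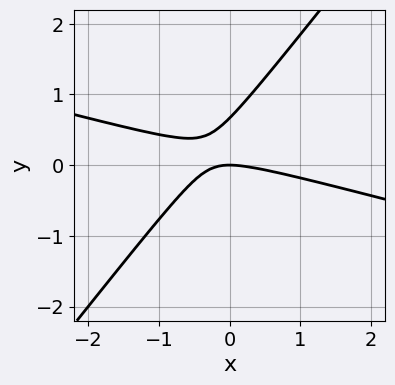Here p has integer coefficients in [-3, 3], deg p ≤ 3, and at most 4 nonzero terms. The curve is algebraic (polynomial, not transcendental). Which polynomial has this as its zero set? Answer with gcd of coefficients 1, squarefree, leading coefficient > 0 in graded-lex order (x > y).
x^2 + 3*x*y - 3*y^2 + 2*y

The degree is 2 — the shape is more complex than any degree-1 curve.
From the axis intercepts and sections: one y-axis crossing is at y = 0; it crosses the x-axis at the gridline x = 0.
The integer polynomial consistent with all of this is the stated p.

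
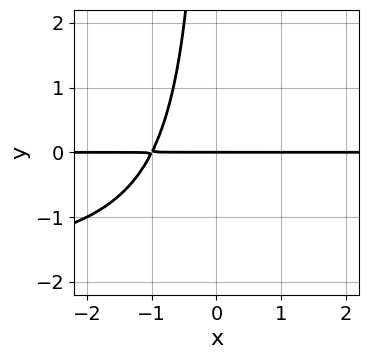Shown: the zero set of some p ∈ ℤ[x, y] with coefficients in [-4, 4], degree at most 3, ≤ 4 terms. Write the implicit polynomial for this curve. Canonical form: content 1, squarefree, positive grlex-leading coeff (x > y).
x*y^2 + 2*x*y + 2*y

Degree: the shape is more complex than any degree-2 curve, so deg p = 3.
Reading off the gridlines: every point of the x-axis in the box is on the curve; it meets the y-axis at y = 0 (among the integer gridlines).
Together with the visible shape, these determine p as stated.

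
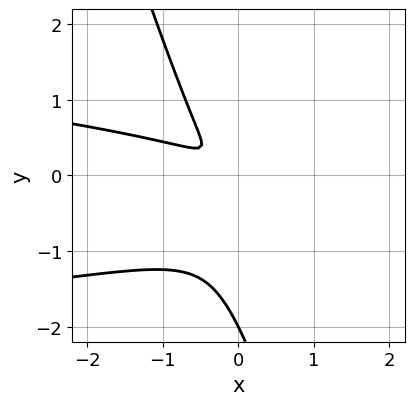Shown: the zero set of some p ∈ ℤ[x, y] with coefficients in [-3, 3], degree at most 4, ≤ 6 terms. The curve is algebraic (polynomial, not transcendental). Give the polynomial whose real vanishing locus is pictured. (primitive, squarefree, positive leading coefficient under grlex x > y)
1. Degree: a generic line meets the curve in up to 3 points, so deg p = 3.
2. Checking where it meets the axes: it meets the y-axis at y = -2 (among the integer gridlines).
3. Assembling these constraints gives the stated polynomial.

3*x*y^2 + y^3 + x^2 + 2*x*y + 2*y^2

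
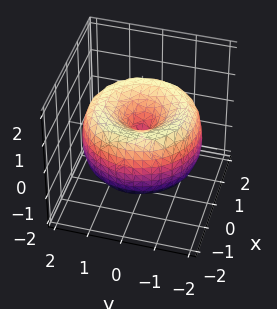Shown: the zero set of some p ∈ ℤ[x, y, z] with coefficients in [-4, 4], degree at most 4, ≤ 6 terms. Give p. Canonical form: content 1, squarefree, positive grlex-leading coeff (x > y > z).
x^4 + 2*x^2*y^2 + y^4 - 3*x^2 - 3*y^2 + 2*z^2

1. The degree is 4 — no degree-3 surface has this shape.
2. By symmetry, the z-axis is an axis of rotation, so x and y enter only as x² + y².
3. Checking where it meets the axes: it crosses the x-axis at the gridline x = 0; it crosses the z-axis at the gridline z = 0; it meets the y-axis at y = 0 (among the integer gridlines); a circular section at z = -1 has radius exactly 1.
4. Solving for integer coefficients yields p as stated.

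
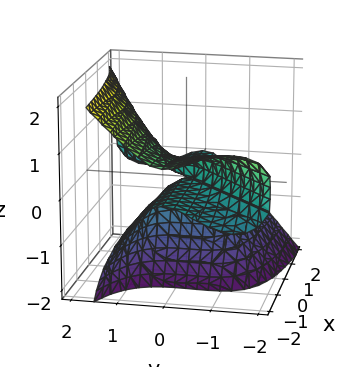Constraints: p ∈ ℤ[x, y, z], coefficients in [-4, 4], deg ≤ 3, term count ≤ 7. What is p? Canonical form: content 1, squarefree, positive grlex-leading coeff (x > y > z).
3*x*y^2 - 3*x*z^2 - 3*y^3 + 2*z^3 + 3*x*z

First, deg p = 3. The shape is more complex than any degree-2 surface.
Then, against the integer gridlines: the visible x-axis segment lies entirely on the surface; one z-axis crossing is at z = 0; one y-axis crossing is at y = 0.
Finally, solving for integer coefficients yields p as stated.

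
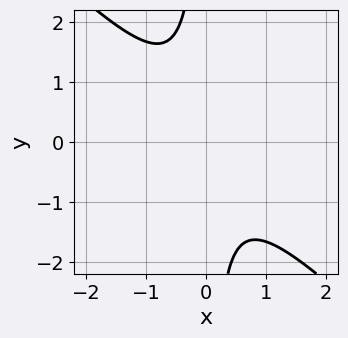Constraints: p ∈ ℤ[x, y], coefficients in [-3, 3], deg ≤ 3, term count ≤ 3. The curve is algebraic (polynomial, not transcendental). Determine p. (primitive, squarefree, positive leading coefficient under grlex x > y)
3*x^2 + 3*x*y + 2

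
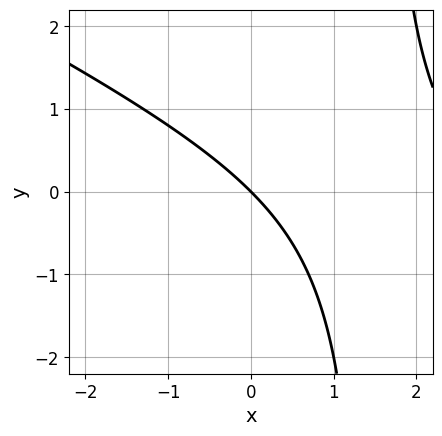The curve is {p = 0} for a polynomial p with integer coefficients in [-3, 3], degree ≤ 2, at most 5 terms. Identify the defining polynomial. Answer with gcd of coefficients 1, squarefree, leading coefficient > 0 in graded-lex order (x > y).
x^2 + 2*x*y - 3*x - 3*y

First, the degree is 2 — the shape is more complex than any degree-1 curve.
Next, checking where it meets the axes: it meets the y-axis at y = 0 (among the integer gridlines); one x-axis crossing is at x = 0.
Finally, these observations pin down the coefficients.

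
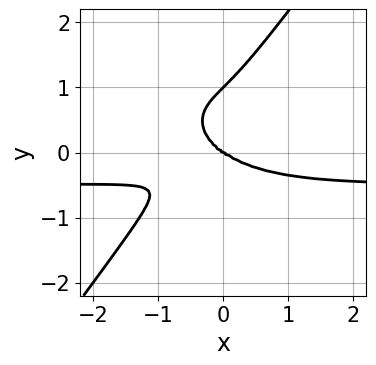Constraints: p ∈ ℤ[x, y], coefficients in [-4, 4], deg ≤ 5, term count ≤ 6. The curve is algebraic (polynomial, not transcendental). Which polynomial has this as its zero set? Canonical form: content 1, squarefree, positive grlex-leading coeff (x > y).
First, deg p = 4. A generic line meets the curve in up to 4 points.
Then, observable constraints: among the integer gridlines, it crosses the y-axis at y ∈ {0, 1}; it crosses the x-axis at the gridline x = 0.
Finally, fitting integer coefficients to these (and the overall shape) gives p.

2*x^3*y + 3*x*y^3 - 3*y^4 + x^3 + 3*y^3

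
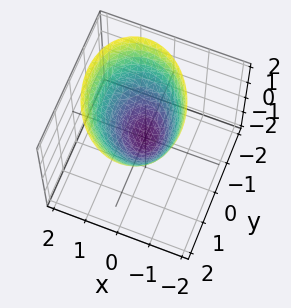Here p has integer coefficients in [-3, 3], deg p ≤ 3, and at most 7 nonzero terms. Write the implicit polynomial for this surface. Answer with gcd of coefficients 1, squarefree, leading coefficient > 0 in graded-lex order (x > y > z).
3*x^2 + x*y - x*z + 2*y^2 - 3*z

1. Degree: no degree-1 surface has this shape, so deg p = 2.
2. Checking where it meets the axes: one z-axis crossing is at z = 0; it crosses the y-axis at the gridline y = 0; one x-axis crossing is at x = 0.
3. The integer polynomial consistent with all of this is the stated p.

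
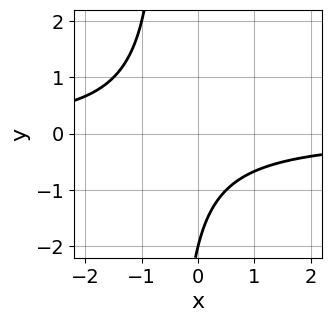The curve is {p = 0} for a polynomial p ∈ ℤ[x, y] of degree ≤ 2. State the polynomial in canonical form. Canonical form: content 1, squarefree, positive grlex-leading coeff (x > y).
2*x*y + y + 2

First, degree: the shape is more complex than any degree-1 curve, so deg p = 2.
Next, reading off the gridlines: no x-intercept at any integer in the box; one y-axis crossing is at y = -2.
Finally, fitting integer coefficients to these (and the overall shape) gives p.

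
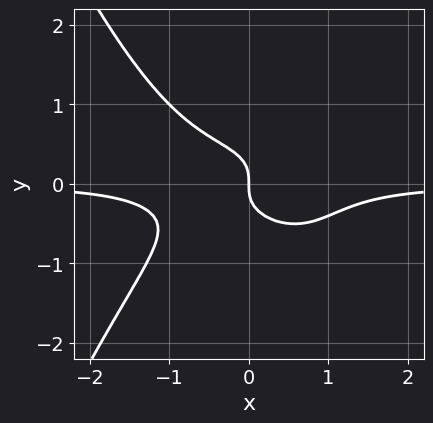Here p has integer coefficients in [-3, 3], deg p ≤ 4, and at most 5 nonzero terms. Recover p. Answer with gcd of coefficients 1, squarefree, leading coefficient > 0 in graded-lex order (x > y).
2*x^3*y + 3*y^3 + x

First, the degree is 4 — no degree-3 curve has this shape.
Next, against the integer gridlines: it crosses the x-axis at the gridline x = 0; one y-axis crossing is at y = 0.
Finally, assembling these constraints gives the stated polynomial.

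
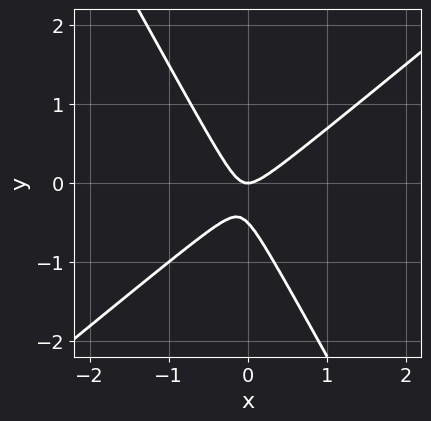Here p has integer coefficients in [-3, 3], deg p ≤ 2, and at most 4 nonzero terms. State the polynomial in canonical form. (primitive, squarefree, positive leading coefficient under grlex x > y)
3*x^2 - 2*x*y - 2*y^2 - y

deg p = 2. No degree-1 curve has this shape.
Checking where it meets the axes: one y-axis crossing is at y = 0; it meets the x-axis at x = 0 (among the integer gridlines).
These observations pin down the coefficients.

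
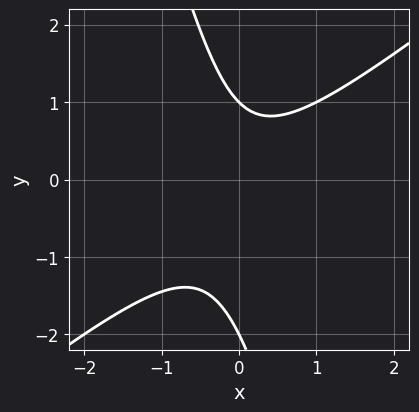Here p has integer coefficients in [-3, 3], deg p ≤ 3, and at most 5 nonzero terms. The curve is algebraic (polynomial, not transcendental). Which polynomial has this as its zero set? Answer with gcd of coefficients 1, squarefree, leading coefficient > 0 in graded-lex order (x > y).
3*x^2 - 3*x*y - y^2 - y + 2

Degree: no degree-1 curve has this shape, so deg p = 2.
Checking where it meets the axes: it misses every integer gridline on the x-axis; among the integer gridlines, it crosses the y-axis at y ∈ {-2, 1}.
Assembling these constraints gives the stated polynomial.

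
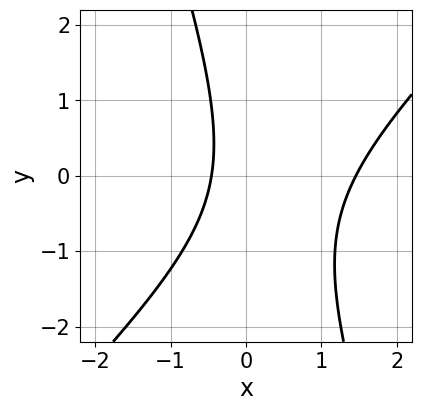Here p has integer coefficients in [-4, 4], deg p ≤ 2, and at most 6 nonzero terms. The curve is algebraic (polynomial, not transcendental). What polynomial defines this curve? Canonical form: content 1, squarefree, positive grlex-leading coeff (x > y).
1. The degree is 2 — a generic line meets the curve in up to 2 points.
2. Observable constraints: the curve avoids every integer y-axis point in the box.
3. Matching integer coefficients to the picture gives p.

3*x^2 - 2*x*y - y^2 - 3*x - 2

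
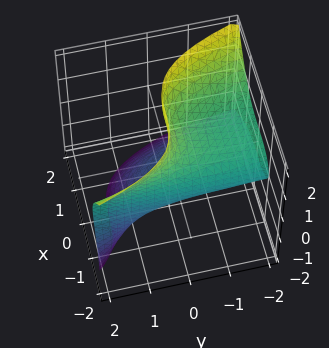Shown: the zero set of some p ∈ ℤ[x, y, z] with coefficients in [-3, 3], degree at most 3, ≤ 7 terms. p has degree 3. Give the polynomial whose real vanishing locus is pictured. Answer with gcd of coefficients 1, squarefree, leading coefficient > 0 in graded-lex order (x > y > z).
3*x^3 + 3*y*z^2 + z^3 - 3*z^2 + 3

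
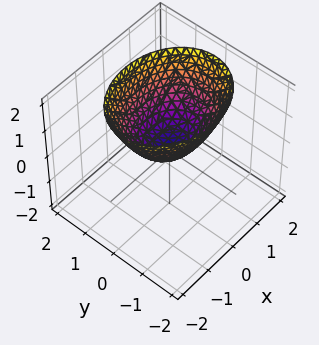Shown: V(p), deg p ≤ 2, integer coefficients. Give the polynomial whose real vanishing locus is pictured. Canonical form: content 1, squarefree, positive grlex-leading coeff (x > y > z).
First, degree: a paraboloid; a quadric, so deg p = 2.
Next, symmetries: mirror symmetry x ↦ −x ⇒ only even powers of x; it's symmetric under y → −y, forcing even powers of y.
Then, reading off the gridlines: one y-axis crossing is at y = 0; one x-axis crossing is at x = 0.
Finally, together with the visible shape, these determine p as stated.

2*x^2 + 3*y^2 - 3*z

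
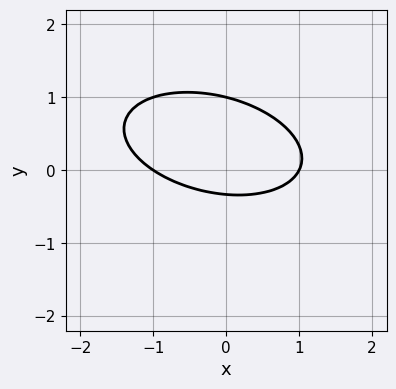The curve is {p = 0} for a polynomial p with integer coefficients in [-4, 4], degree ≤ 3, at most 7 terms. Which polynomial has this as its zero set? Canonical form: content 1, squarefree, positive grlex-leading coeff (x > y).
x^2 + x*y + 3*y^2 - 2*y - 1

deg p = 2.
Against the integer gridlines: it crosses the y-axis at the gridline y = 1; the x-axis gridline crossings are at x ∈ {-1, 1}.
These observations pin down the coefficients.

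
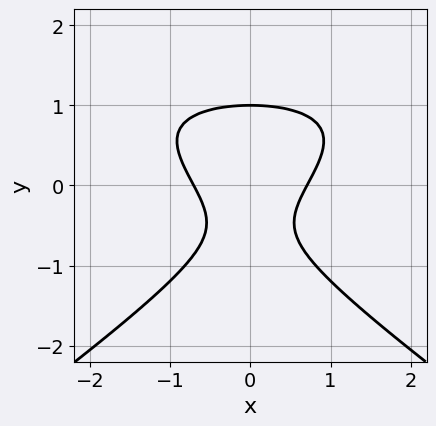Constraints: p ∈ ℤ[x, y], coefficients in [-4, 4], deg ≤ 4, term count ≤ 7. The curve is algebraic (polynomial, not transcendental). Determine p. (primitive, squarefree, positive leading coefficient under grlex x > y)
The degree is 3 — a generic line meets the curve in up to 3 points.
Symmetries: it's symmetric under x → −x, forcing even powers of x.
Observable constraints: one y-axis crossing is at y = 1.
These observations pin down the coefficients.

x^2*y - 2*y^3 - 2*x^2 + y + 1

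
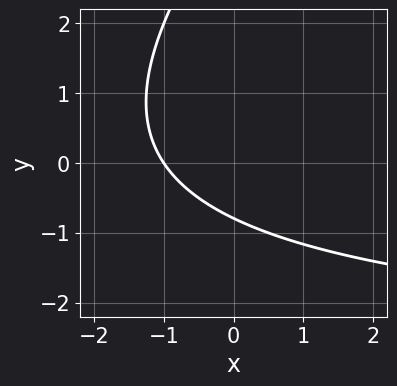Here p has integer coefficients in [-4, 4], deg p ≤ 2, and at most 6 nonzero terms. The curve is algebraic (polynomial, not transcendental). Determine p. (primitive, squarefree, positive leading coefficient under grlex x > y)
(a) The degree is 2 — no degree-1 curve has this shape.
(b) Observable constraints: one x-axis crossing is at x = -1.
(c) Assembling these constraints gives the stated polynomial.

x*y - y^2 + 3*x + 3*y + 3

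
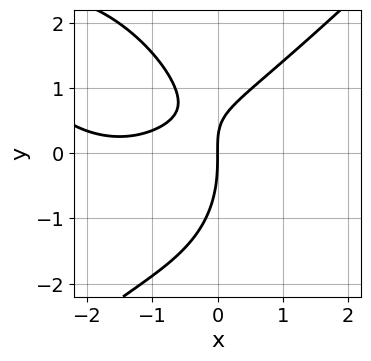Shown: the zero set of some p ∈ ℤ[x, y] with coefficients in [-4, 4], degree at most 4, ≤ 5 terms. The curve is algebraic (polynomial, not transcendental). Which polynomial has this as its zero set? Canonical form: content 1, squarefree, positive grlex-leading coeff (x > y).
The degree is 3 — the shape is more complex than any degree-2 curve.
Against the integer gridlines: it meets the x-axis at x = 0 (among the integer gridlines); it crosses the y-axis at the gridline y = 0.
Assembling these constraints gives the stated polynomial.

x^3 - y^3 + 3*x^2 - 3*x*y + 3*x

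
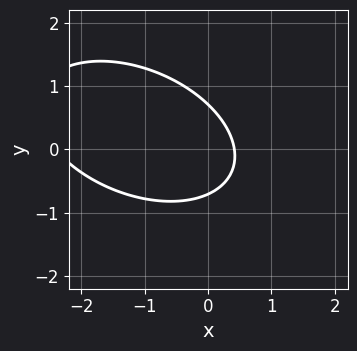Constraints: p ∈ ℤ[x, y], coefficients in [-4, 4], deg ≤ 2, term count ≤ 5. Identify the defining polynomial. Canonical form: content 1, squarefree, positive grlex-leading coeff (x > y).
x^2 + x*y + 2*y^2 + 2*x - 1

Degree: no degree-1 curve has this shape, so deg p = 2.
Putting this together gives p.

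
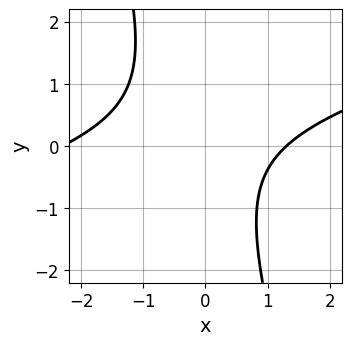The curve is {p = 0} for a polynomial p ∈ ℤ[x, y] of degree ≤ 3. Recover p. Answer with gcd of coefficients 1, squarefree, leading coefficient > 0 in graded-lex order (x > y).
x^2 - 3*x*y - y^2 + x - 3

Degree: a generic line meets the curve in up to 2 points, so deg p = 2.
Reading off the gridlines: the curve avoids every integer y-axis point in the box.
Fitting integer coefficients to these (and the overall shape) gives p.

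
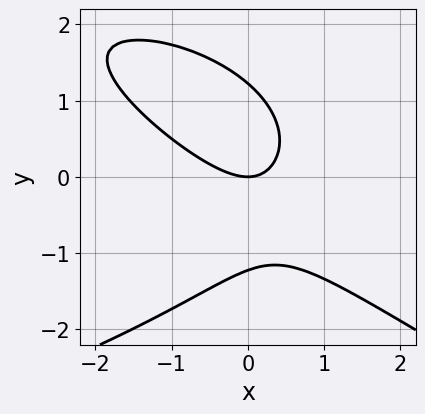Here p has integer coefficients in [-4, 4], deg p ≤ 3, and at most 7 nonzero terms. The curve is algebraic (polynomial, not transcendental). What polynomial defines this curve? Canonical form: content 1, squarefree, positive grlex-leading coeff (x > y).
First, degree: a generic line meets the curve in up to 3 points, so deg p = 3.
Then, from the visible intercepts: it crosses the y-axis at the gridline y = 0; it meets the x-axis at x = 0 (among the integer gridlines).
Finally, the integer polynomial consistent with all of this is the stated p.

x*y^2 + 2*y^3 + 3*x^2 + 3*x*y - 3*y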